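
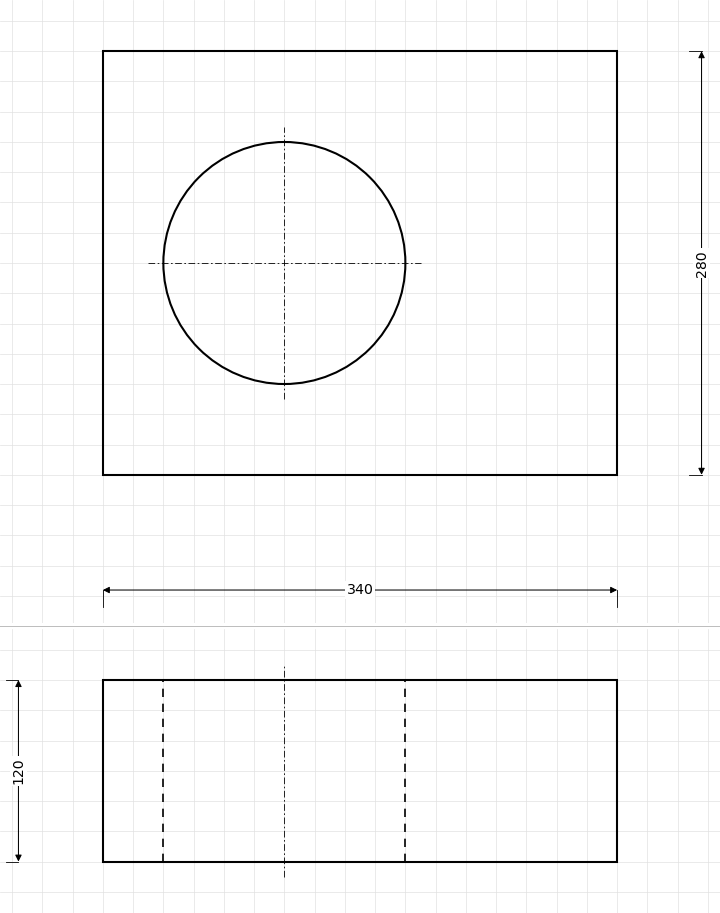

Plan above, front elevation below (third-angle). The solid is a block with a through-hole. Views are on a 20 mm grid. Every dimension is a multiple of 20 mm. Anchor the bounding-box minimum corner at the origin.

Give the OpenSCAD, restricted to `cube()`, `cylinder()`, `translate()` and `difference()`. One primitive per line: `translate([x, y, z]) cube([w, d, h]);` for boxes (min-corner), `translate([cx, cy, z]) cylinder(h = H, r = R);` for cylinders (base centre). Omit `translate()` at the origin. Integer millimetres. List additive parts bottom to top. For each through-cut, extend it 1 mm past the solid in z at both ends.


difference() {
  cube([340, 280, 120]);
  translate([120, 140, -1]) cylinder(h = 122, r = 80);
}


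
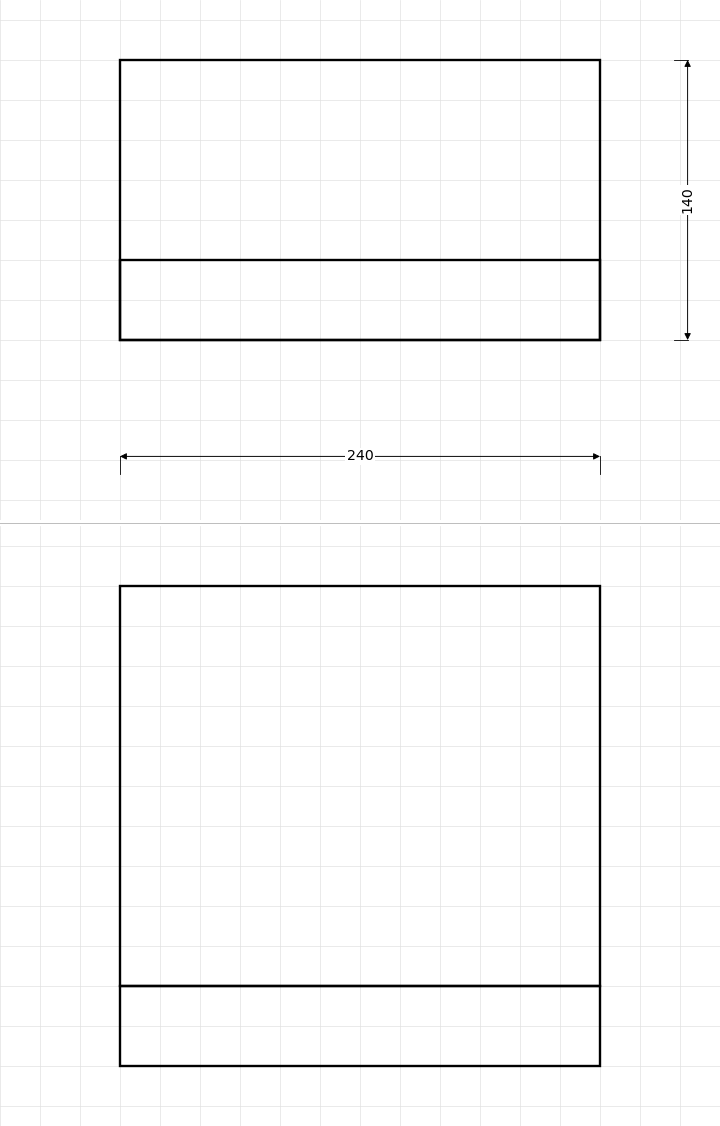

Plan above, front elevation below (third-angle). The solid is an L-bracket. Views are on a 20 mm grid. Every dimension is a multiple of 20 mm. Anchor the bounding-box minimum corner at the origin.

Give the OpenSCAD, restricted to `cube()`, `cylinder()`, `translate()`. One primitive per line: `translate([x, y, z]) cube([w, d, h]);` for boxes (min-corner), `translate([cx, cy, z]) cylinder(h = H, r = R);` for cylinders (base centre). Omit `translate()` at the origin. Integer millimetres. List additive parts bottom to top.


cube([240, 140, 40]);
translate([0, 0, 40]) cube([240, 40, 200]);


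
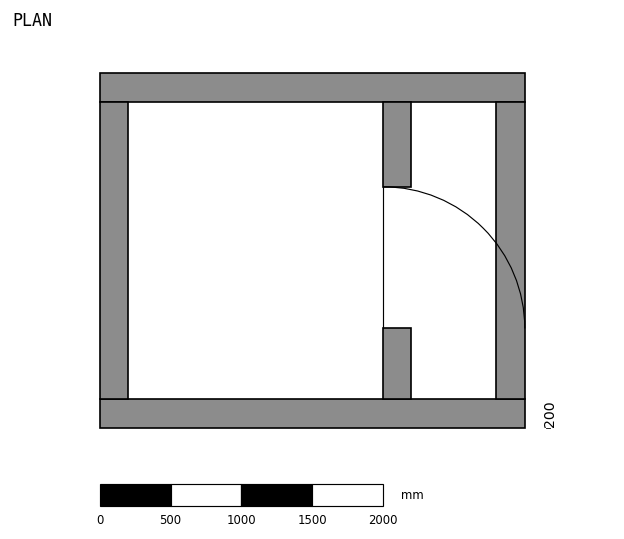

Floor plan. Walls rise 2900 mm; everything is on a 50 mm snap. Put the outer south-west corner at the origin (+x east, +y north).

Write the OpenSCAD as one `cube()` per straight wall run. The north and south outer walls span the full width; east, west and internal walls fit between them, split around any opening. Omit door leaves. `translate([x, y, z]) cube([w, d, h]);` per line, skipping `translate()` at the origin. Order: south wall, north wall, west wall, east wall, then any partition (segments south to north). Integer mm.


cube([3000, 200, 2900]);
translate([0, 2300, 0]) cube([3000, 200, 2900]);
translate([0, 200, 0]) cube([200, 2100, 2900]);
translate([2800, 200, 0]) cube([200, 2100, 2900]);
translate([2000, 200, 0]) cube([200, 500, 2900]);
translate([2000, 1700, 0]) cube([200, 600, 2900]);


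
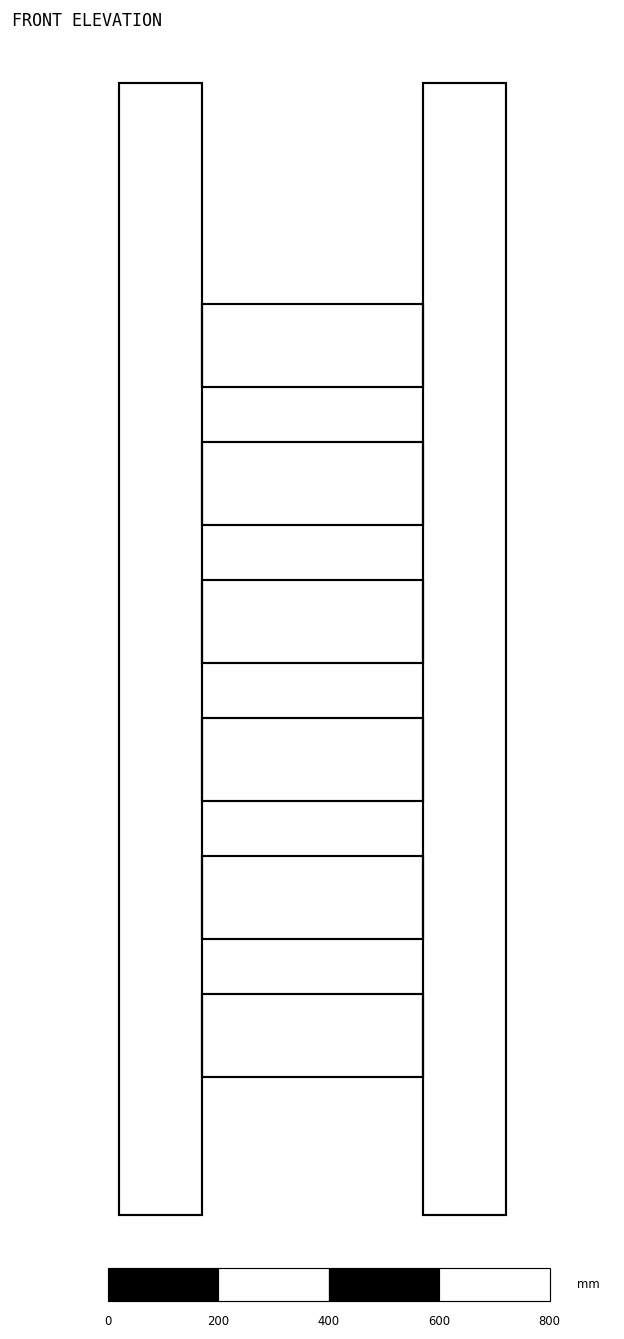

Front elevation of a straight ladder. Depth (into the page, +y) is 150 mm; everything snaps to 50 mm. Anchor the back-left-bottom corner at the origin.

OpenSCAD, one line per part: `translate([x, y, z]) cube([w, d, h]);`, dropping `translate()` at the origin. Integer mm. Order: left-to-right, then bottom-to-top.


cube([150, 150, 2050]);
translate([150, 0, 250]) cube([400, 150, 150]);
translate([150, 0, 500]) cube([400, 150, 150]);
translate([150, 0, 750]) cube([400, 150, 150]);
translate([150, 0, 1000]) cube([400, 150, 150]);
translate([150, 0, 1250]) cube([400, 150, 150]);
translate([150, 0, 1500]) cube([400, 150, 150]);
translate([550, 0, 0]) cube([150, 150, 2050]);


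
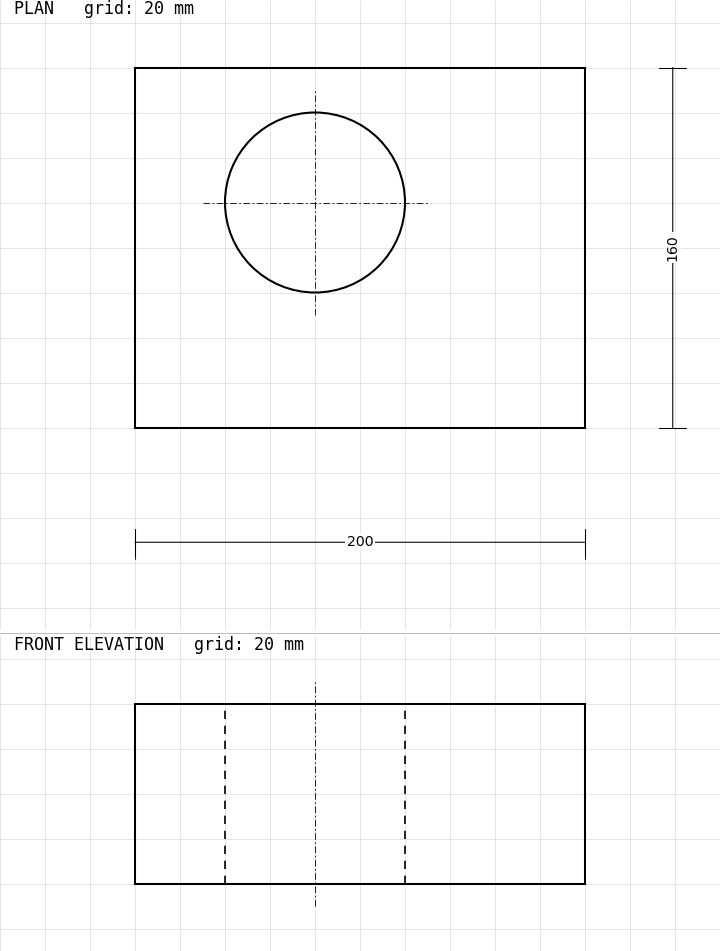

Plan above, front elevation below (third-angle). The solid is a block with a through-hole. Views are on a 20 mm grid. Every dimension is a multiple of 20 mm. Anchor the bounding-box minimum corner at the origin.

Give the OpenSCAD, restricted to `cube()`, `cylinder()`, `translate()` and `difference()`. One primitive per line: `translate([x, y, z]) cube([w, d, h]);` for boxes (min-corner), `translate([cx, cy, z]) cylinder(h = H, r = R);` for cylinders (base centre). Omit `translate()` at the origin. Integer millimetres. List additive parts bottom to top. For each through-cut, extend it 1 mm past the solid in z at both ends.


difference() {
  cube([200, 160, 80]);
  translate([80, 100, -1]) cylinder(h = 82, r = 40);
}


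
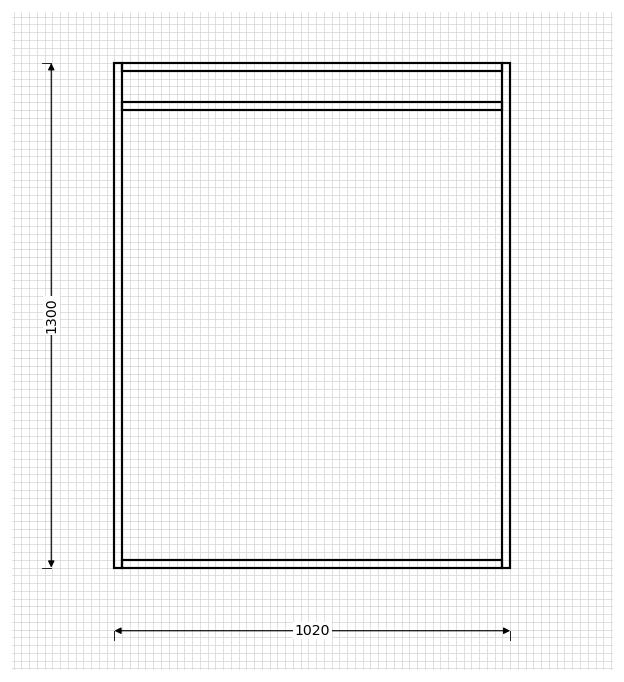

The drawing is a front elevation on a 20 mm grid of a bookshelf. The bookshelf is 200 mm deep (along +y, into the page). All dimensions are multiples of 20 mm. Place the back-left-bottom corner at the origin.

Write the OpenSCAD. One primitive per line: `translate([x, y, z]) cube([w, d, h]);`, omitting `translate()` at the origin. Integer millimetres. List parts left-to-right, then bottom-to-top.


cube([20, 200, 1300]);
translate([20, 0, 0]) cube([980, 200, 20]);
translate([20, 0, 1180]) cube([980, 200, 20]);
translate([20, 0, 1280]) cube([980, 200, 20]);
translate([1000, 0, 0]) cube([20, 200, 1300]);


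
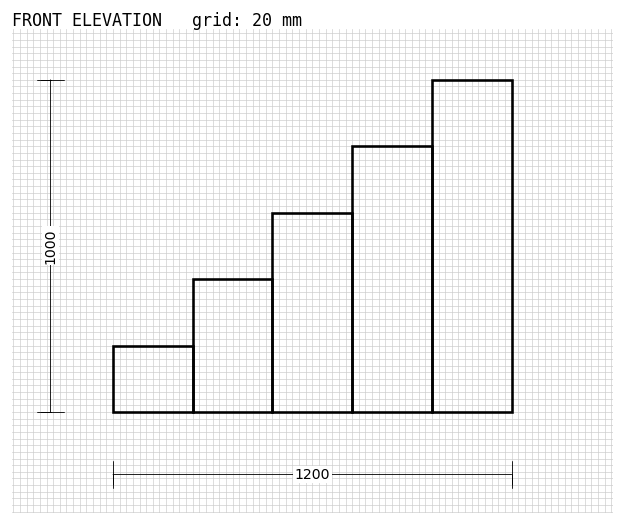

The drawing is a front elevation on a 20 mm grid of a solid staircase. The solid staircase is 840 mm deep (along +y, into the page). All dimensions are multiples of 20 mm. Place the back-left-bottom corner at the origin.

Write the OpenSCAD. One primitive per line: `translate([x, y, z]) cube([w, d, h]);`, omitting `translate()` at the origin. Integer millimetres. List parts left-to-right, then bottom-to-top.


cube([240, 840, 200]);
translate([240, 0, 0]) cube([240, 840, 400]);
translate([480, 0, 0]) cube([240, 840, 600]);
translate([720, 0, 0]) cube([240, 840, 800]);
translate([960, 0, 0]) cube([240, 840, 1000]);


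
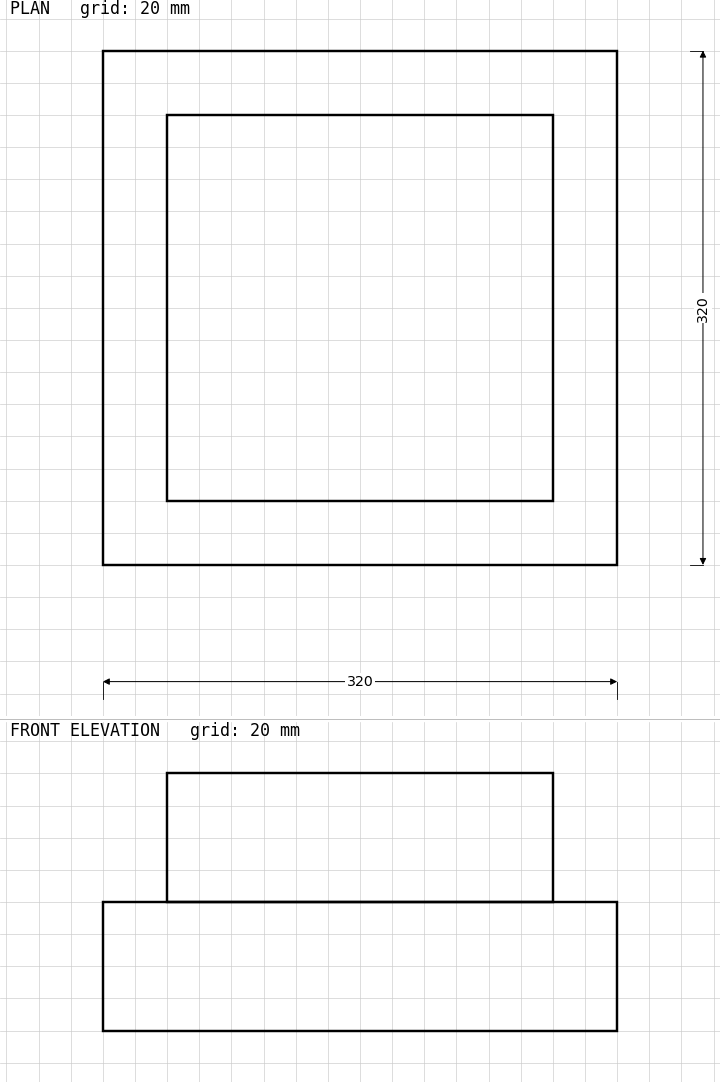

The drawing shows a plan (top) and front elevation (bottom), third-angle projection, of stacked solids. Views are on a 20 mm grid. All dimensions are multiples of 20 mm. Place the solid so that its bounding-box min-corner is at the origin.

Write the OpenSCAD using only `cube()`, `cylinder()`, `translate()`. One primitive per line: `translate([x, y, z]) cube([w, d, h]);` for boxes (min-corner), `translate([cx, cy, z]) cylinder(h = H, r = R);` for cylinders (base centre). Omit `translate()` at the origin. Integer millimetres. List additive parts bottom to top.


cube([320, 320, 80]);
translate([40, 40, 80]) cube([240, 240, 80]);


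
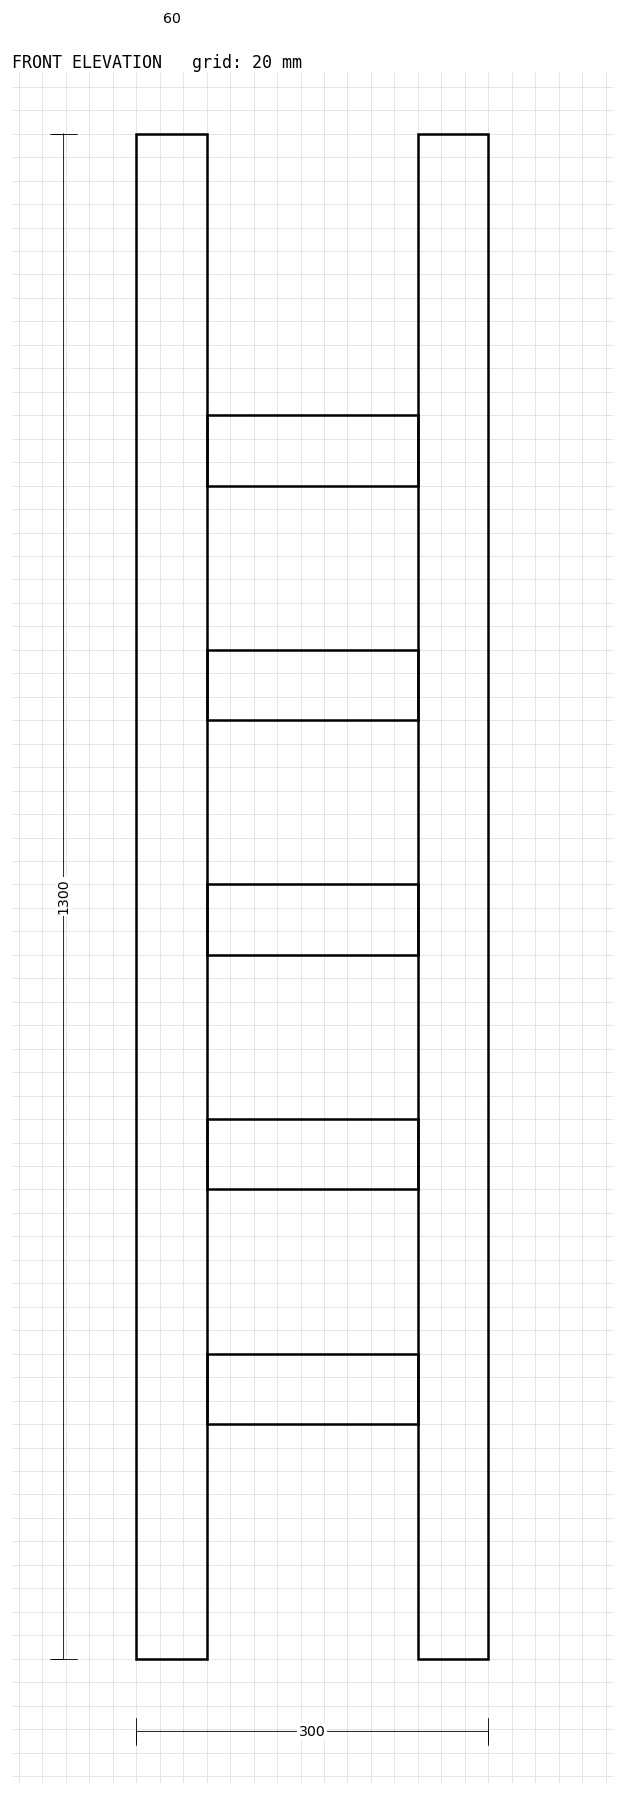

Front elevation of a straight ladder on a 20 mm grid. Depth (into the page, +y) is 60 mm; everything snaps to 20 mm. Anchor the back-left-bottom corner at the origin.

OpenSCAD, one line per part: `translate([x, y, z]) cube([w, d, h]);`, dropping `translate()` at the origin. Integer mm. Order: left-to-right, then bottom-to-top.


cube([60, 60, 1300]);
translate([60, 0, 200]) cube([180, 60, 60]);
translate([60, 0, 400]) cube([180, 60, 60]);
translate([60, 0, 600]) cube([180, 60, 60]);
translate([60, 0, 800]) cube([180, 60, 60]);
translate([60, 0, 1000]) cube([180, 60, 60]);
translate([240, 0, 0]) cube([60, 60, 1300]);


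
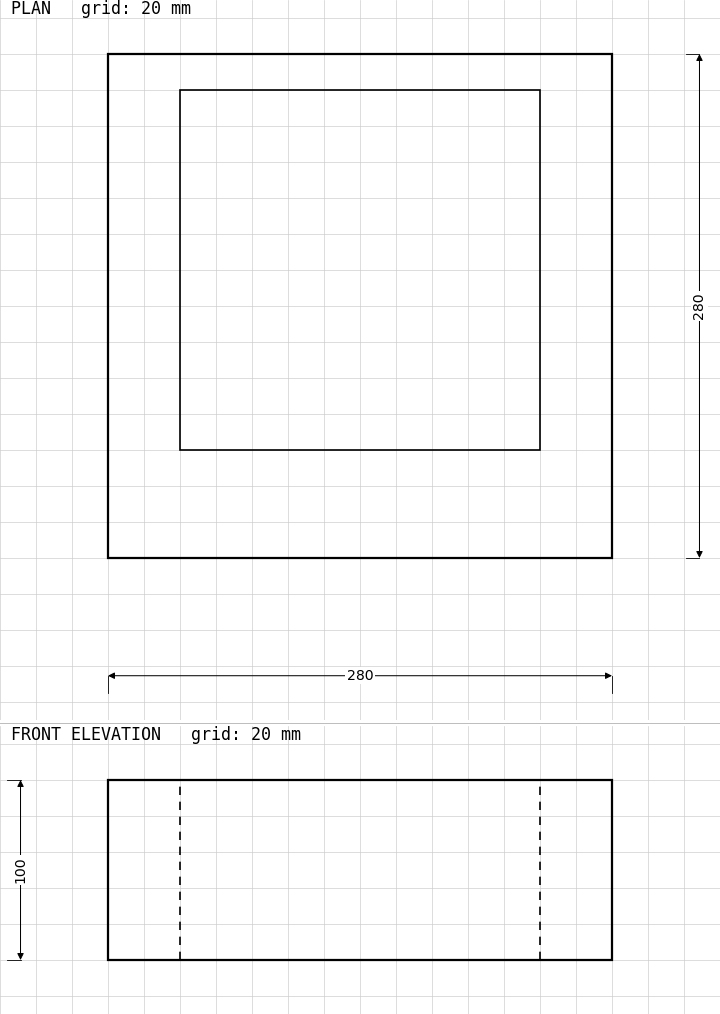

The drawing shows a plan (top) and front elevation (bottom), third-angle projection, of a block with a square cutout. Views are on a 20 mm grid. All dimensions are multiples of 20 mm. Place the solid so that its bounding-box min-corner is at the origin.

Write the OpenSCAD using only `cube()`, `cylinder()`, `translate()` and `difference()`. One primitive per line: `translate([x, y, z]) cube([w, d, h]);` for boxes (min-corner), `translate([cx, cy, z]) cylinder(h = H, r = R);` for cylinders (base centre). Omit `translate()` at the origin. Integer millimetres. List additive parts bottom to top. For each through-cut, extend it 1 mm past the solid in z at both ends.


difference() {
  cube([280, 280, 100]);
  translate([40, 60, -1]) cube([200, 200, 102]);
}


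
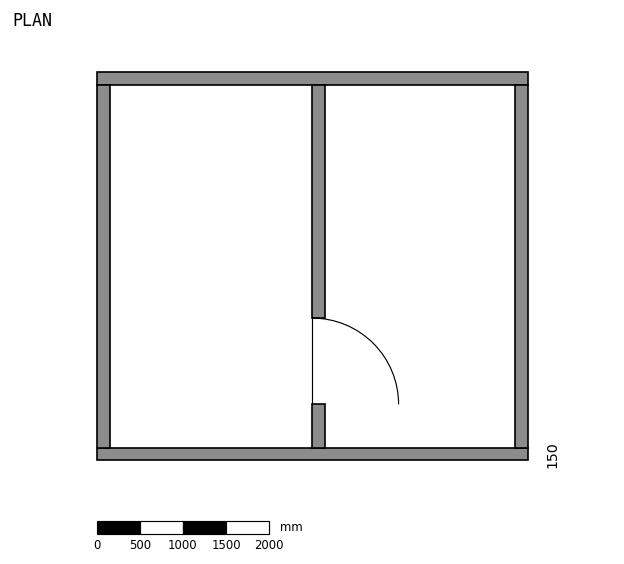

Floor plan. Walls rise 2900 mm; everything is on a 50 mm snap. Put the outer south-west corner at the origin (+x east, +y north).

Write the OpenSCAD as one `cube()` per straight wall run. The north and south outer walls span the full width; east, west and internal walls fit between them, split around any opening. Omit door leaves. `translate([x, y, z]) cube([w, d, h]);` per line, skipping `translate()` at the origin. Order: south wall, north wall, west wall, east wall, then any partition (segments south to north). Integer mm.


cube([5000, 150, 2900]);
translate([0, 4350, 0]) cube([5000, 150, 2900]);
translate([0, 150, 0]) cube([150, 4200, 2900]);
translate([4850, 150, 0]) cube([150, 4200, 2900]);
translate([2500, 150, 0]) cube([150, 500, 2900]);
translate([2500, 1650, 0]) cube([150, 2700, 2900]);


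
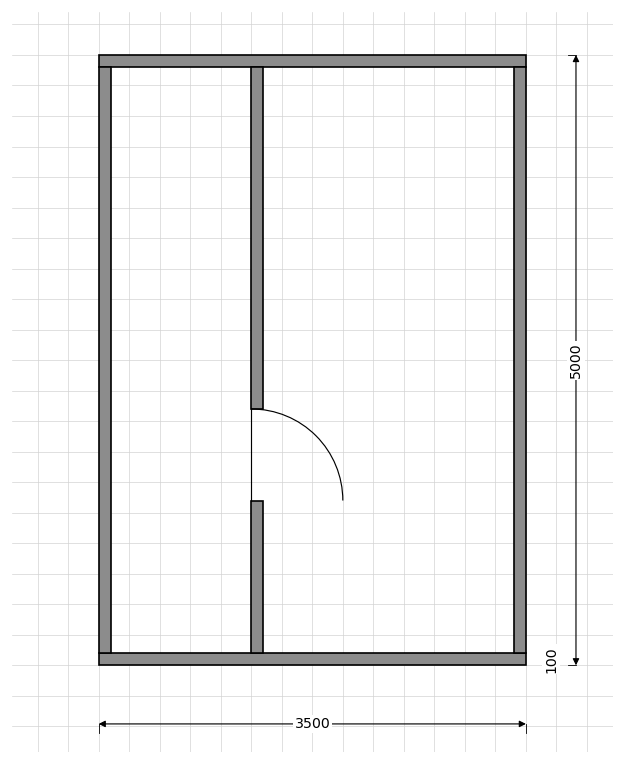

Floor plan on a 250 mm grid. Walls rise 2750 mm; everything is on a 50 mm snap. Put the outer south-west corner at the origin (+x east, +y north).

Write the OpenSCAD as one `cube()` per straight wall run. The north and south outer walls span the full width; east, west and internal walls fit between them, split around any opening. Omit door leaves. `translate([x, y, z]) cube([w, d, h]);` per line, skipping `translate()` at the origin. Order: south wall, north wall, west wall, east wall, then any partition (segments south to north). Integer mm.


cube([3500, 100, 2750]);
translate([0, 4900, 0]) cube([3500, 100, 2750]);
translate([0, 100, 0]) cube([100, 4800, 2750]);
translate([3400, 100, 0]) cube([100, 4800, 2750]);
translate([1250, 100, 0]) cube([100, 1250, 2750]);
translate([1250, 2100, 0]) cube([100, 2800, 2750]);


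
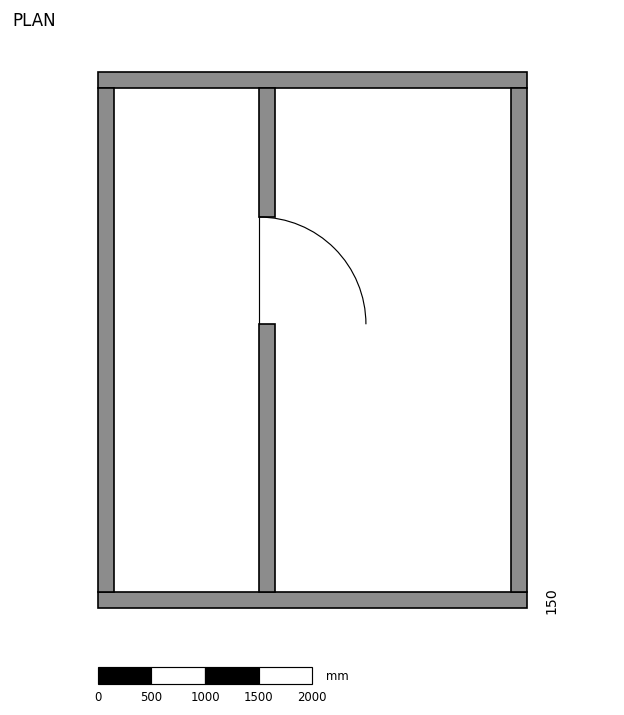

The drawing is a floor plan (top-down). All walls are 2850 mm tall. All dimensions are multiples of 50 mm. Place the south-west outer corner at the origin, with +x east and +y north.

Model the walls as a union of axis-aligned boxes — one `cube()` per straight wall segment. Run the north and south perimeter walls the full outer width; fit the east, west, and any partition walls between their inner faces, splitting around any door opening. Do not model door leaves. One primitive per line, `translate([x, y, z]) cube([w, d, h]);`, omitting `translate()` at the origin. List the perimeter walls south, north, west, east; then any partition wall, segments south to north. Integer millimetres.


cube([4000, 150, 2850]);
translate([0, 4850, 0]) cube([4000, 150, 2850]);
translate([0, 150, 0]) cube([150, 4700, 2850]);
translate([3850, 150, 0]) cube([150, 4700, 2850]);
translate([1500, 150, 0]) cube([150, 2500, 2850]);
translate([1500, 3650, 0]) cube([150, 1200, 2850]);


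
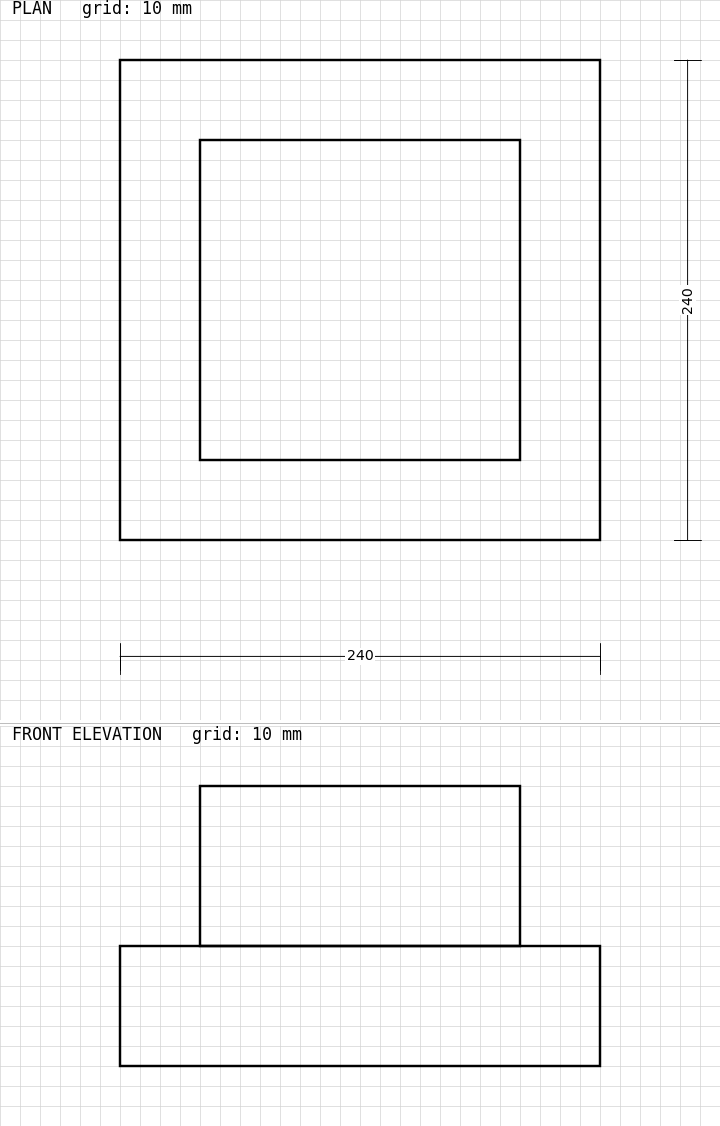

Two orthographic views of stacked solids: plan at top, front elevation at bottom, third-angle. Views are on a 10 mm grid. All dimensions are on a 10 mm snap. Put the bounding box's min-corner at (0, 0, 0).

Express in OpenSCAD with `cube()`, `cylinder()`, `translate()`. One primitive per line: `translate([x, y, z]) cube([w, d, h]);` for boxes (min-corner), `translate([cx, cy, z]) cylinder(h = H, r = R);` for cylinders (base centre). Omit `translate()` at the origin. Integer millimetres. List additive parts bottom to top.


cube([240, 240, 60]);
translate([40, 40, 60]) cube([160, 160, 80]);


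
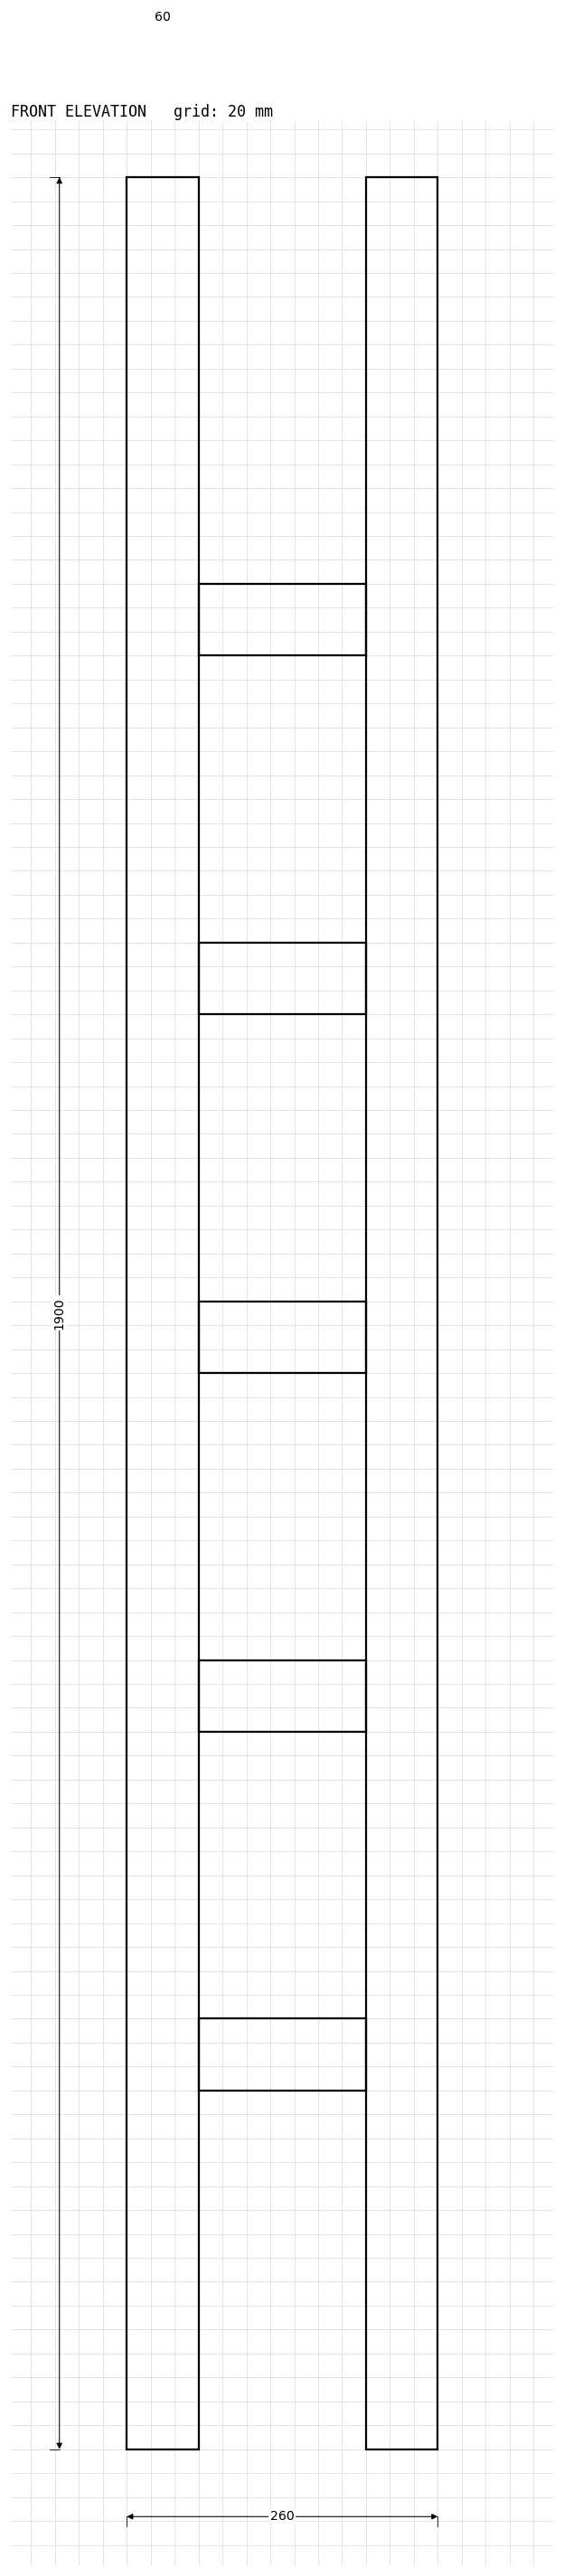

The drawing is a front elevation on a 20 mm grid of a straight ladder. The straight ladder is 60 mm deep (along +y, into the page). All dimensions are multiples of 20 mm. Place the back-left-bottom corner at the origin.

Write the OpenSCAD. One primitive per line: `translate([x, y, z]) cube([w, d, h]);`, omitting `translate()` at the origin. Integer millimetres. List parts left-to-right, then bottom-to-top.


cube([60, 60, 1900]);
translate([60, 0, 300]) cube([140, 60, 60]);
translate([60, 0, 600]) cube([140, 60, 60]);
translate([60, 0, 900]) cube([140, 60, 60]);
translate([60, 0, 1200]) cube([140, 60, 60]);
translate([60, 0, 1500]) cube([140, 60, 60]);
translate([200, 0, 0]) cube([60, 60, 1900]);


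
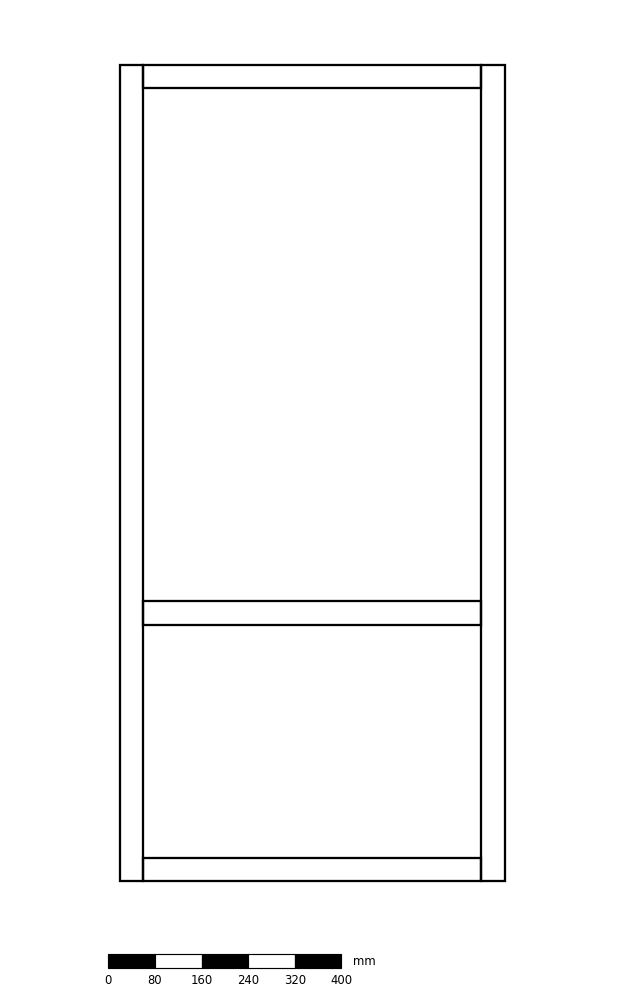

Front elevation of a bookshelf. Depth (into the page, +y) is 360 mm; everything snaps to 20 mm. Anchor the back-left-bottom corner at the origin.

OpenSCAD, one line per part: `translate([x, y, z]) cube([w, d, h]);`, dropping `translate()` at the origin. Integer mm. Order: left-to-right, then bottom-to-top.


cube([40, 360, 1400]);
translate([40, 0, 0]) cube([580, 360, 40]);
translate([40, 0, 440]) cube([580, 360, 40]);
translate([40, 0, 1360]) cube([580, 360, 40]);
translate([620, 0, 0]) cube([40, 360, 1400]);


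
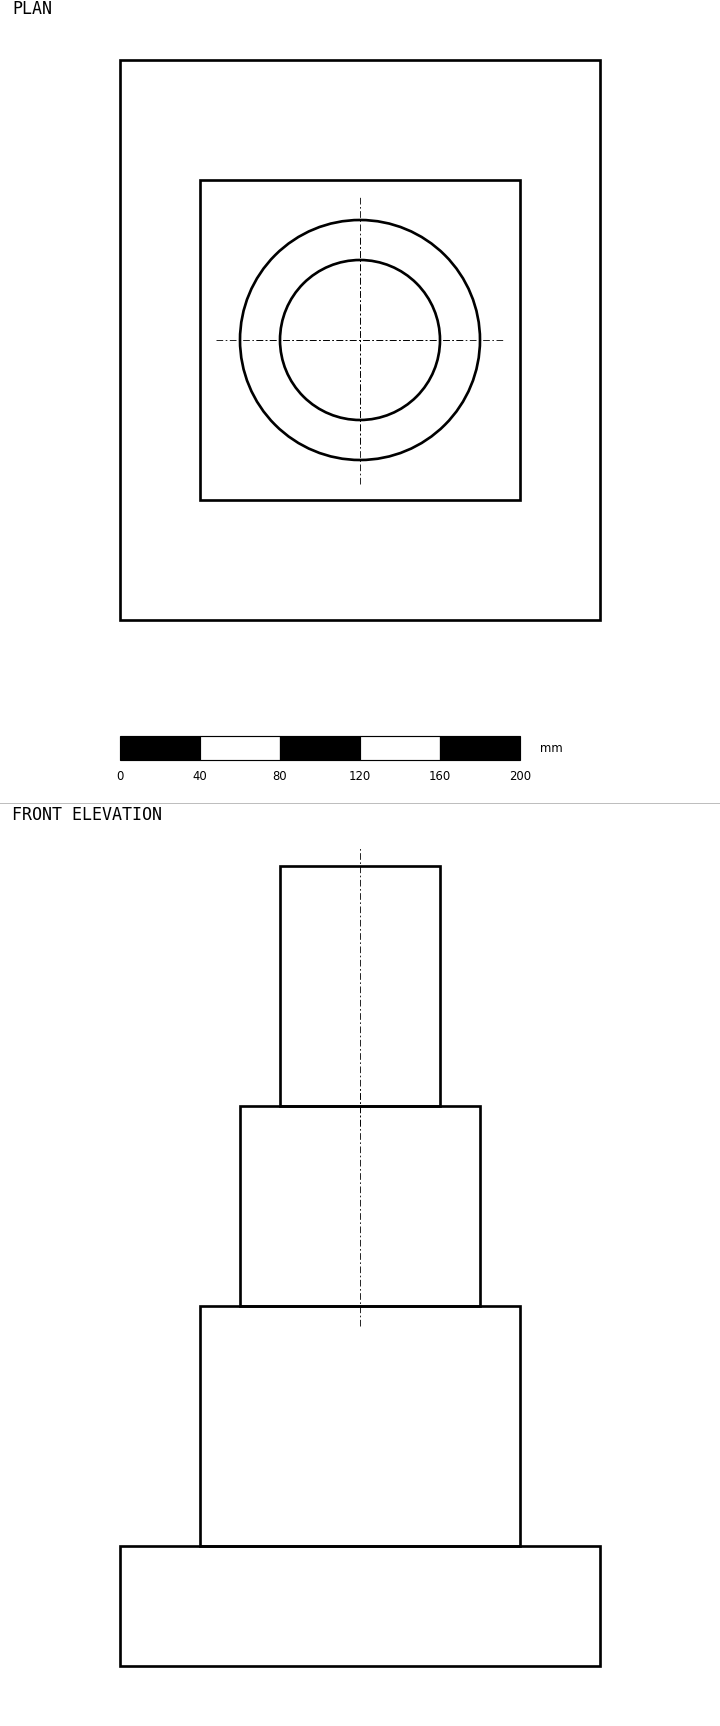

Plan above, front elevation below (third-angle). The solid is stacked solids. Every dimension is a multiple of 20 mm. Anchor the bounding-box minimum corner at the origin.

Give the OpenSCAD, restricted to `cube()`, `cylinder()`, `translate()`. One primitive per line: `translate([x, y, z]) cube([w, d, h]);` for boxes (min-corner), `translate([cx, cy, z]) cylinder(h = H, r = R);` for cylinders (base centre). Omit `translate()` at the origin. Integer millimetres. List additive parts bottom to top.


cube([240, 280, 60]);
translate([40, 60, 60]) cube([160, 160, 120]);
translate([120, 140, 180]) cylinder(h = 100, r = 60);
translate([120, 140, 280]) cylinder(h = 120, r = 40);


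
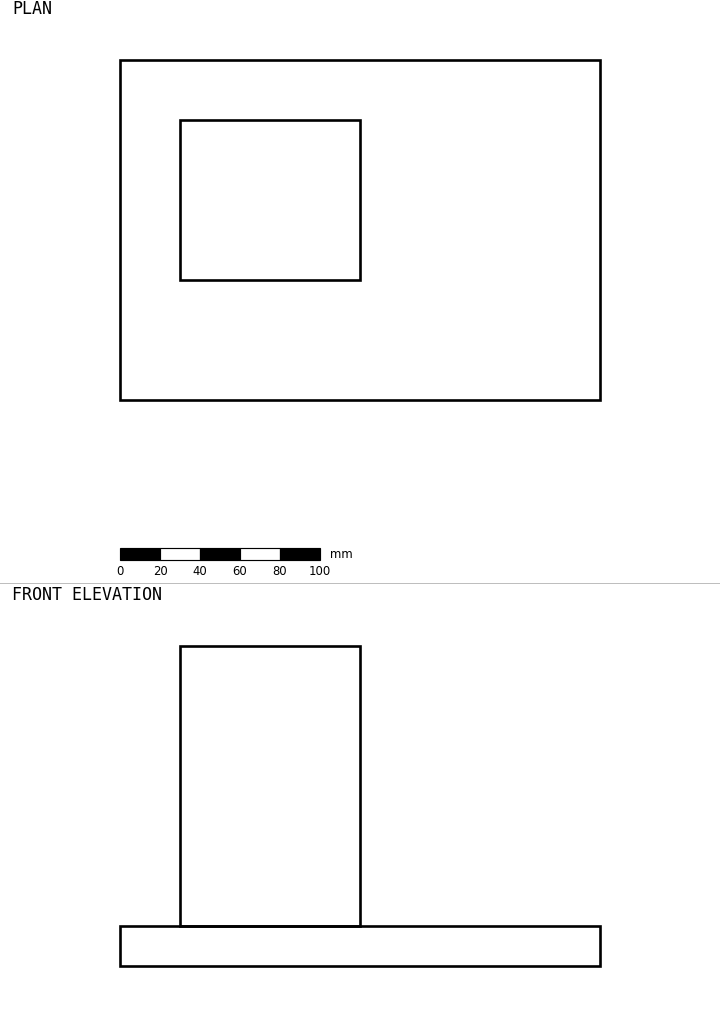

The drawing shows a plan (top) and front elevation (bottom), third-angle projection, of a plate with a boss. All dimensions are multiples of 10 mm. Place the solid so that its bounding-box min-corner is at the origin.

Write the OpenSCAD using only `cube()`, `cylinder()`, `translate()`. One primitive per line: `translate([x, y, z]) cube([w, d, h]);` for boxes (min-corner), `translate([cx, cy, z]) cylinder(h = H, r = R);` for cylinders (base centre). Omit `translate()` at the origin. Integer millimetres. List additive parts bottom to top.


cube([240, 170, 20]);
translate([30, 60, 20]) cube([90, 80, 140]);


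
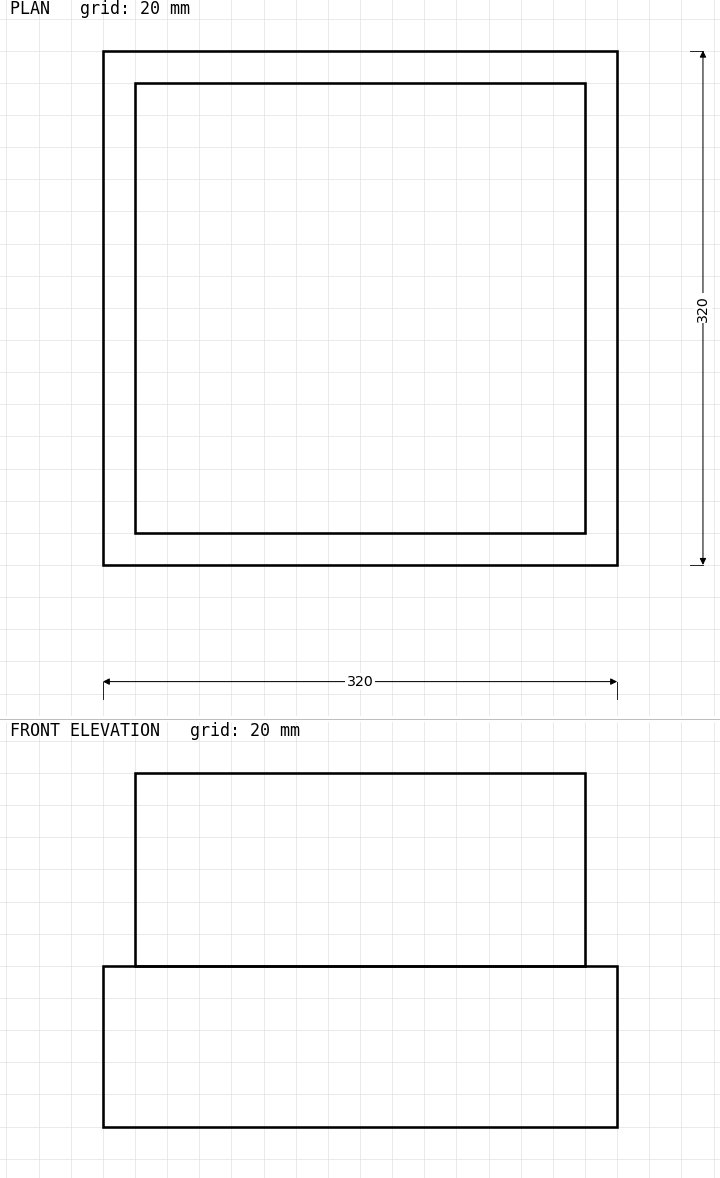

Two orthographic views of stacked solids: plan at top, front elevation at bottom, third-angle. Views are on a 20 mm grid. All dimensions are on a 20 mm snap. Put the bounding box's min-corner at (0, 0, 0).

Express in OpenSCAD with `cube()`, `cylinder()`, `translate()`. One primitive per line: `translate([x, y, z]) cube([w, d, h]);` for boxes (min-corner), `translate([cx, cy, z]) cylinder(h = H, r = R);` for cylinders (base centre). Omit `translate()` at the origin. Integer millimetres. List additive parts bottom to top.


cube([320, 320, 100]);
translate([20, 20, 100]) cube([280, 280, 120]);


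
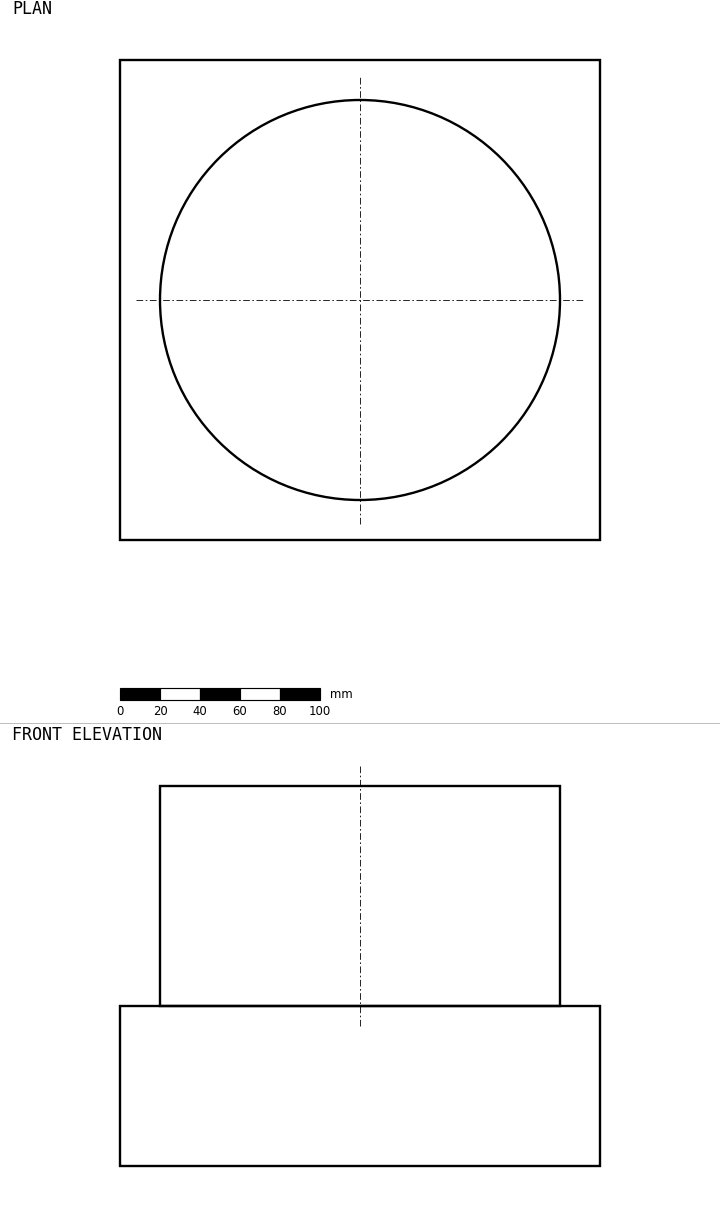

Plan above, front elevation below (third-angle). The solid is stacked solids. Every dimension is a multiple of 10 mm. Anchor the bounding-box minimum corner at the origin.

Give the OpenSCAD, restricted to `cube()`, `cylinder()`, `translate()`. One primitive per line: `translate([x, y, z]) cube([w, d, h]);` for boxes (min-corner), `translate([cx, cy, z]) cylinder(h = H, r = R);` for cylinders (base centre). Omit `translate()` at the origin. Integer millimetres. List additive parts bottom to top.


cube([240, 240, 80]);
translate([120, 120, 80]) cylinder(h = 110, r = 100);


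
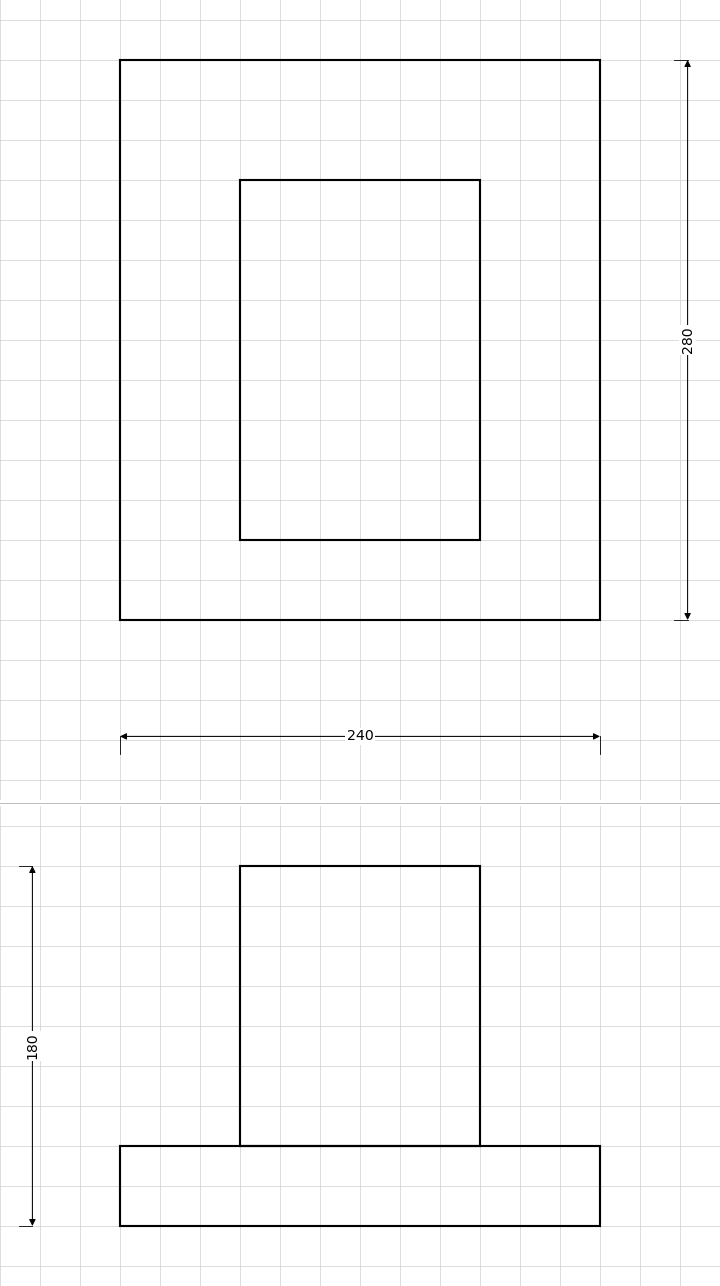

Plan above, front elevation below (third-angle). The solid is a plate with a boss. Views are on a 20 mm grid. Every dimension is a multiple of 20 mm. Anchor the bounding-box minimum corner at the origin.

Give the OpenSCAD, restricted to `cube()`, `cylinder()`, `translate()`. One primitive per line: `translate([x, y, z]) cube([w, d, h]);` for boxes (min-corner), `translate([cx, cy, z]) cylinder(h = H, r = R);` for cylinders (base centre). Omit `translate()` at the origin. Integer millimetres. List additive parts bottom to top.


cube([240, 280, 40]);
translate([60, 40, 40]) cube([120, 180, 140]);


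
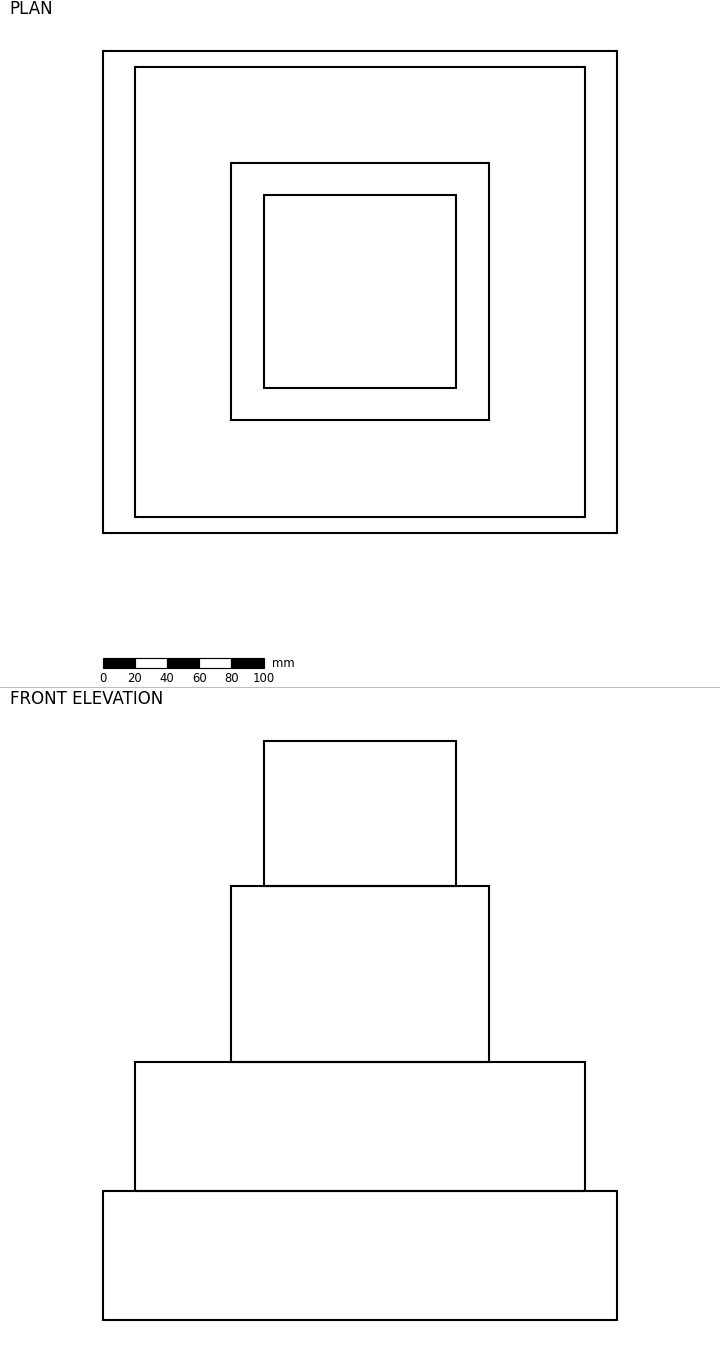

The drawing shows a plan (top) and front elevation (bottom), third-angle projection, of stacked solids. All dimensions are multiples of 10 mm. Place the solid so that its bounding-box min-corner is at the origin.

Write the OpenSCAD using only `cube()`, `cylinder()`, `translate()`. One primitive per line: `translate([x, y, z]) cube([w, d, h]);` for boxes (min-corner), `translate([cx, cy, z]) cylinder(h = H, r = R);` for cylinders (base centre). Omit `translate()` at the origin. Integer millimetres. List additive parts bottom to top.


cube([320, 300, 80]);
translate([20, 10, 80]) cube([280, 280, 80]);
translate([80, 70, 160]) cube([160, 160, 110]);
translate([100, 90, 270]) cube([120, 120, 90]);


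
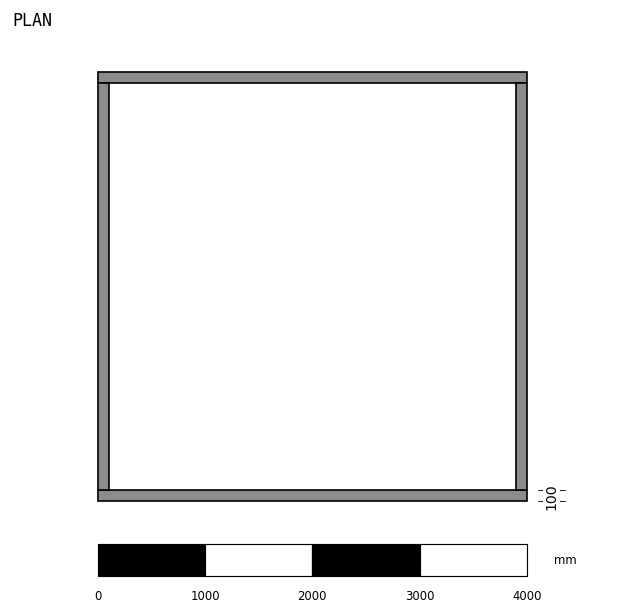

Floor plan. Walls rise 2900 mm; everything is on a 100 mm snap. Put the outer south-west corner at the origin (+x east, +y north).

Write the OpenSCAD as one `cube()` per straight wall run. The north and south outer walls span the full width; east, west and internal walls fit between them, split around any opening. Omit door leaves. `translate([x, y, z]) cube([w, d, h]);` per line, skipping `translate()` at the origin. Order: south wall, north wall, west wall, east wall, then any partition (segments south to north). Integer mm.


cube([4000, 100, 2900]);
translate([0, 3900, 0]) cube([4000, 100, 2900]);
translate([0, 100, 0]) cube([100, 3800, 2900]);
translate([3900, 100, 0]) cube([100, 3800, 2900]);


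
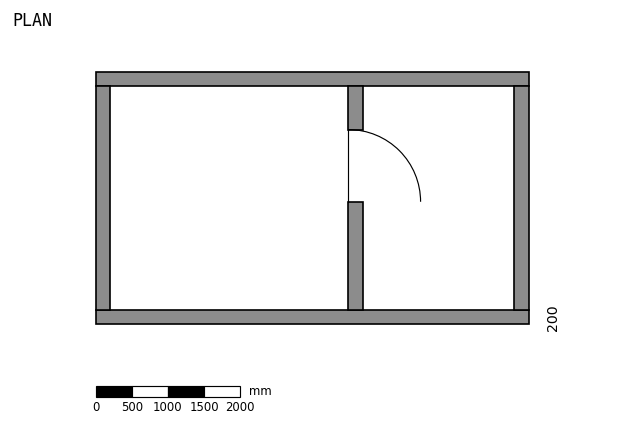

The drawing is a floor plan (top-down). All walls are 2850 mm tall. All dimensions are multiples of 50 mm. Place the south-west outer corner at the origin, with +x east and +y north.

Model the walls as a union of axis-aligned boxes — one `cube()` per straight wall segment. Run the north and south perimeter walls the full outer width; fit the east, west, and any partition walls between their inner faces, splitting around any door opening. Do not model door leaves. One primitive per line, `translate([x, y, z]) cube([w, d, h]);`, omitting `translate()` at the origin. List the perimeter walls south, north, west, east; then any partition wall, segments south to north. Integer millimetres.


cube([6000, 200, 2850]);
translate([0, 3300, 0]) cube([6000, 200, 2850]);
translate([0, 200, 0]) cube([200, 3100, 2850]);
translate([5800, 200, 0]) cube([200, 3100, 2850]);
translate([3500, 200, 0]) cube([200, 1500, 2850]);
translate([3500, 2700, 0]) cube([200, 600, 2850]);


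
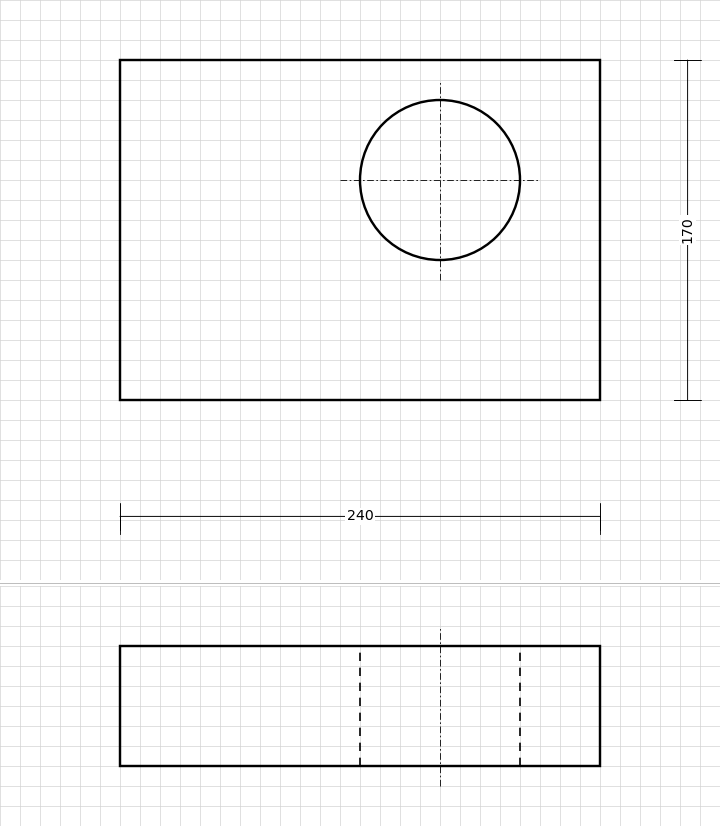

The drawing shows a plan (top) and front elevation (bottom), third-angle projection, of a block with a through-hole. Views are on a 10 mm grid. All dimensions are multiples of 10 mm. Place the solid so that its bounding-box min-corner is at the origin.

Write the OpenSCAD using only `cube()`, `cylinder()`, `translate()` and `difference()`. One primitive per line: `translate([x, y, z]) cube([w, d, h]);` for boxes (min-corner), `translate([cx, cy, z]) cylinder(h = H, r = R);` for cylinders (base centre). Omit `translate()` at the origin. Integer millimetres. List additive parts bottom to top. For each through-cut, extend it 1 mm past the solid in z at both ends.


difference() {
  cube([240, 170, 60]);
  translate([160, 110, -1]) cylinder(h = 62, r = 40);
}


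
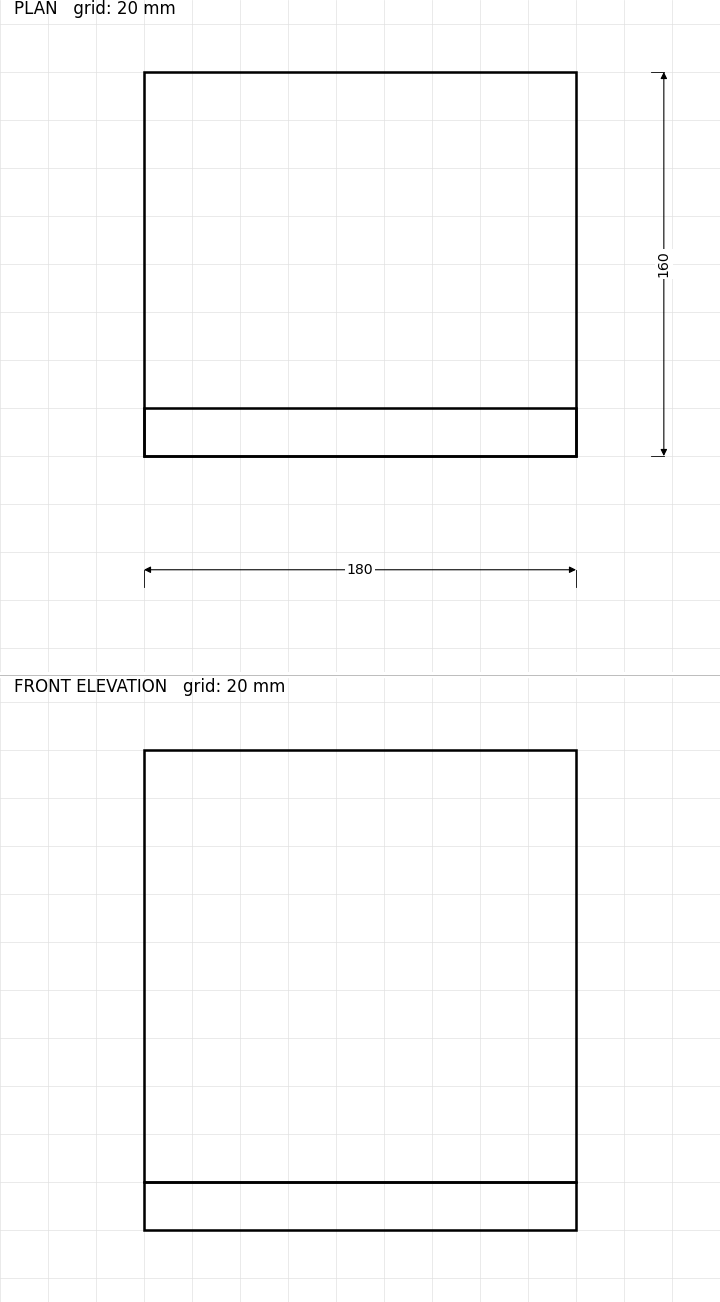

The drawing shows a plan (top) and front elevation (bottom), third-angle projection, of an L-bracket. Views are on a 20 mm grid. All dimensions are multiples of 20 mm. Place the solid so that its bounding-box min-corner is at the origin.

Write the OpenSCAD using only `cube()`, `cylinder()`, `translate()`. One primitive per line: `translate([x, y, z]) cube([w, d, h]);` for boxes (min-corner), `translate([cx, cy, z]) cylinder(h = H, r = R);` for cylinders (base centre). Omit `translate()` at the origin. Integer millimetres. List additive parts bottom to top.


cube([180, 160, 20]);
translate([0, 0, 20]) cube([180, 20, 180]);


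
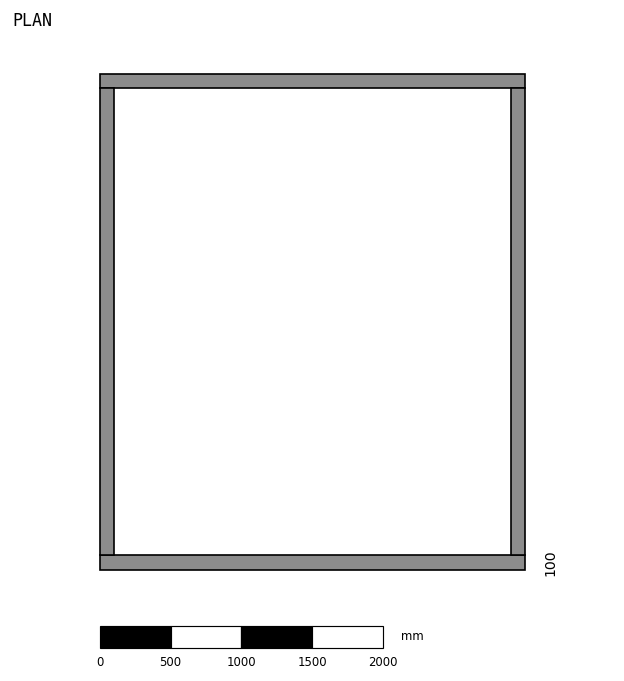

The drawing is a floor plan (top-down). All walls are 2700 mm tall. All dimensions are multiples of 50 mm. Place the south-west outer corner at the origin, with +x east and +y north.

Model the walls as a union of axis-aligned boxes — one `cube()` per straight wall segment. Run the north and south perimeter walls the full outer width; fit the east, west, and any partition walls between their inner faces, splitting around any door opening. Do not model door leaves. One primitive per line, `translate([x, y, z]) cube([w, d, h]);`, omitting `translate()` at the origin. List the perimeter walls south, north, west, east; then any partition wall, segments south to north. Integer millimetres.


cube([3000, 100, 2700]);
translate([0, 3400, 0]) cube([3000, 100, 2700]);
translate([0, 100, 0]) cube([100, 3300, 2700]);
translate([2900, 100, 0]) cube([100, 3300, 2700]);


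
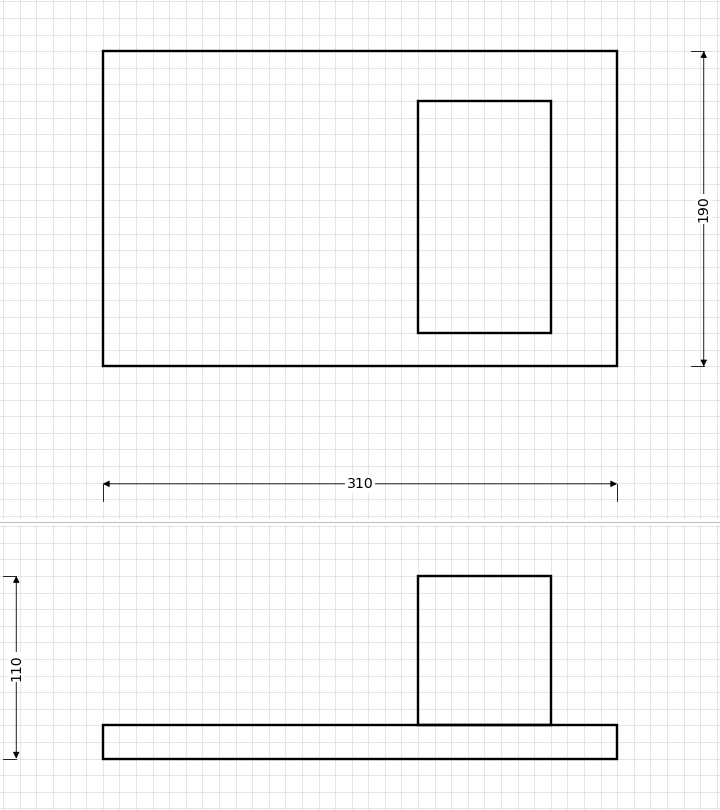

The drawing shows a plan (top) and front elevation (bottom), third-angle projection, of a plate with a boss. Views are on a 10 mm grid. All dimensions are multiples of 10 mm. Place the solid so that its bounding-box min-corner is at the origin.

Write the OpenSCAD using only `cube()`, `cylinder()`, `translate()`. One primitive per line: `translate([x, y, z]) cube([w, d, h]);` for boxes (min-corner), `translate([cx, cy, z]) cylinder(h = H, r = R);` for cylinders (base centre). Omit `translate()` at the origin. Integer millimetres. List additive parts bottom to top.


cube([310, 190, 20]);
translate([190, 20, 20]) cube([80, 140, 90]);


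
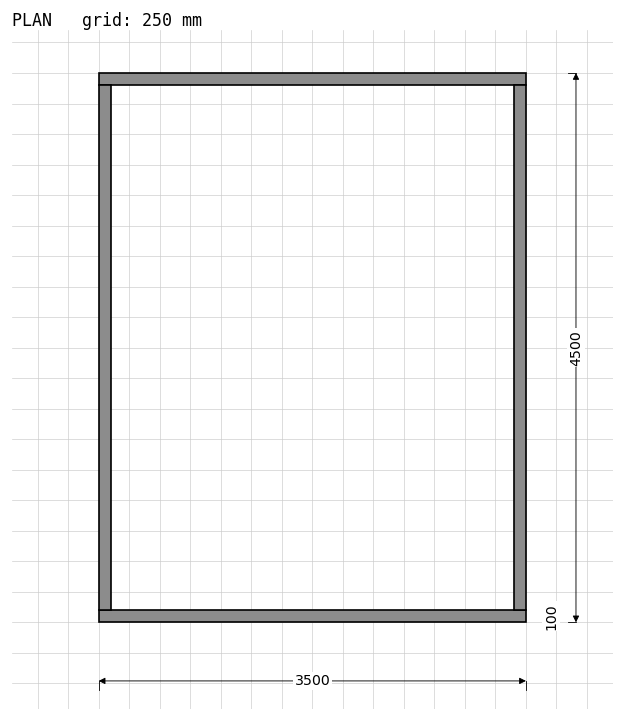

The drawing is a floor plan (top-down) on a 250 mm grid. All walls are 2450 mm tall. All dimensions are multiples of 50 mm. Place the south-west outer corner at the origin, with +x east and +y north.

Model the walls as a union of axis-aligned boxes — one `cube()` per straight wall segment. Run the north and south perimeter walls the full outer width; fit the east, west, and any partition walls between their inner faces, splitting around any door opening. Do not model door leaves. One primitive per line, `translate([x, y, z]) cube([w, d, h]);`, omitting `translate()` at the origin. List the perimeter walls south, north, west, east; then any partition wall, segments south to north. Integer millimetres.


cube([3500, 100, 2450]);
translate([0, 4400, 0]) cube([3500, 100, 2450]);
translate([0, 100, 0]) cube([100, 4300, 2450]);
translate([3400, 100, 0]) cube([100, 4300, 2450]);


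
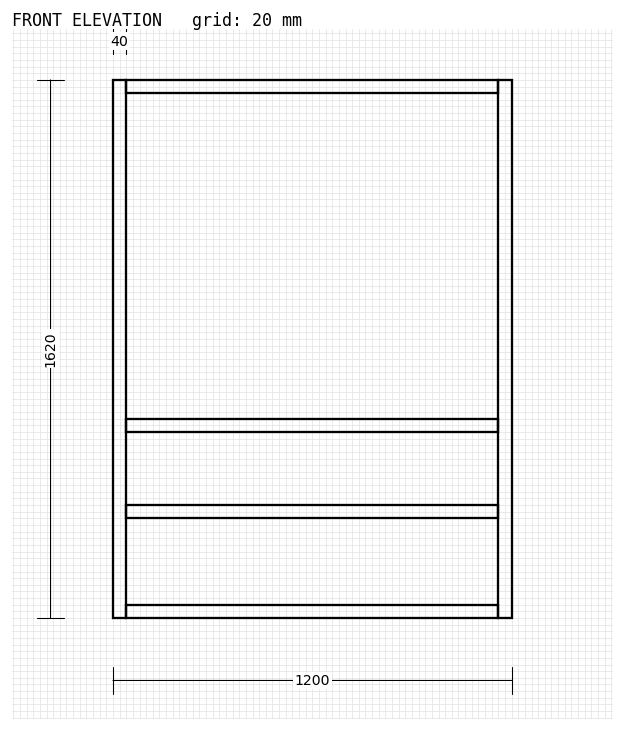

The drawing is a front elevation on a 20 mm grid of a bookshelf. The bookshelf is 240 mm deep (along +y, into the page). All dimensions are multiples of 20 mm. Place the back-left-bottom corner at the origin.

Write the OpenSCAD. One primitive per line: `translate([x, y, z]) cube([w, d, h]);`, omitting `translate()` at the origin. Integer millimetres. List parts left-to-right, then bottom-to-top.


cube([40, 240, 1620]);
translate([40, 0, 0]) cube([1120, 240, 40]);
translate([40, 0, 300]) cube([1120, 240, 40]);
translate([40, 0, 560]) cube([1120, 240, 40]);
translate([40, 0, 1580]) cube([1120, 240, 40]);
translate([1160, 0, 0]) cube([40, 240, 1620]);


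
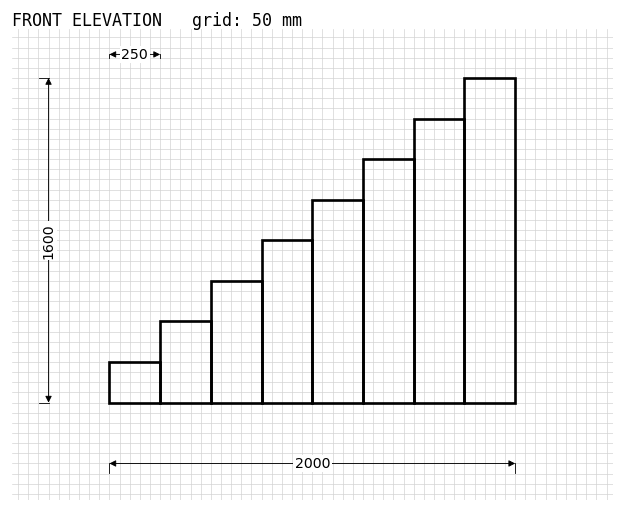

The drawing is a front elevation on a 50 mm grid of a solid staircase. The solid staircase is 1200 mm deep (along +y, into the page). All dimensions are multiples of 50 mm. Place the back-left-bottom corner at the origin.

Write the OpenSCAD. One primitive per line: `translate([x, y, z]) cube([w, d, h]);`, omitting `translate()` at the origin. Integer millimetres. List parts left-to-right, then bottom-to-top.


cube([250, 1200, 200]);
translate([250, 0, 0]) cube([250, 1200, 400]);
translate([500, 0, 0]) cube([250, 1200, 600]);
translate([750, 0, 0]) cube([250, 1200, 800]);
translate([1000, 0, 0]) cube([250, 1200, 1000]);
translate([1250, 0, 0]) cube([250, 1200, 1200]);
translate([1500, 0, 0]) cube([250, 1200, 1400]);
translate([1750, 0, 0]) cube([250, 1200, 1600]);


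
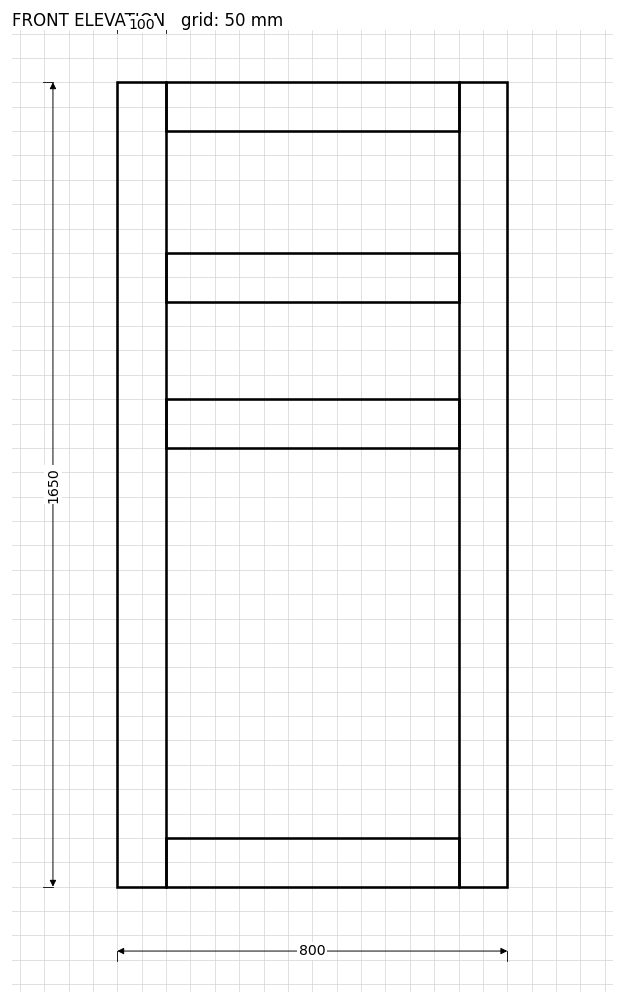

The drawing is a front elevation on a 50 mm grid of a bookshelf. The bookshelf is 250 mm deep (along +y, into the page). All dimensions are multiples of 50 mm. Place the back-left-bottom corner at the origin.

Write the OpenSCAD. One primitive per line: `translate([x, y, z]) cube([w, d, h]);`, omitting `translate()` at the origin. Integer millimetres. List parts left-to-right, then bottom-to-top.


cube([100, 250, 1650]);
translate([100, 0, 0]) cube([600, 250, 100]);
translate([100, 0, 900]) cube([600, 250, 100]);
translate([100, 0, 1200]) cube([600, 250, 100]);
translate([100, 0, 1550]) cube([600, 250, 100]);
translate([700, 0, 0]) cube([100, 250, 1650]);


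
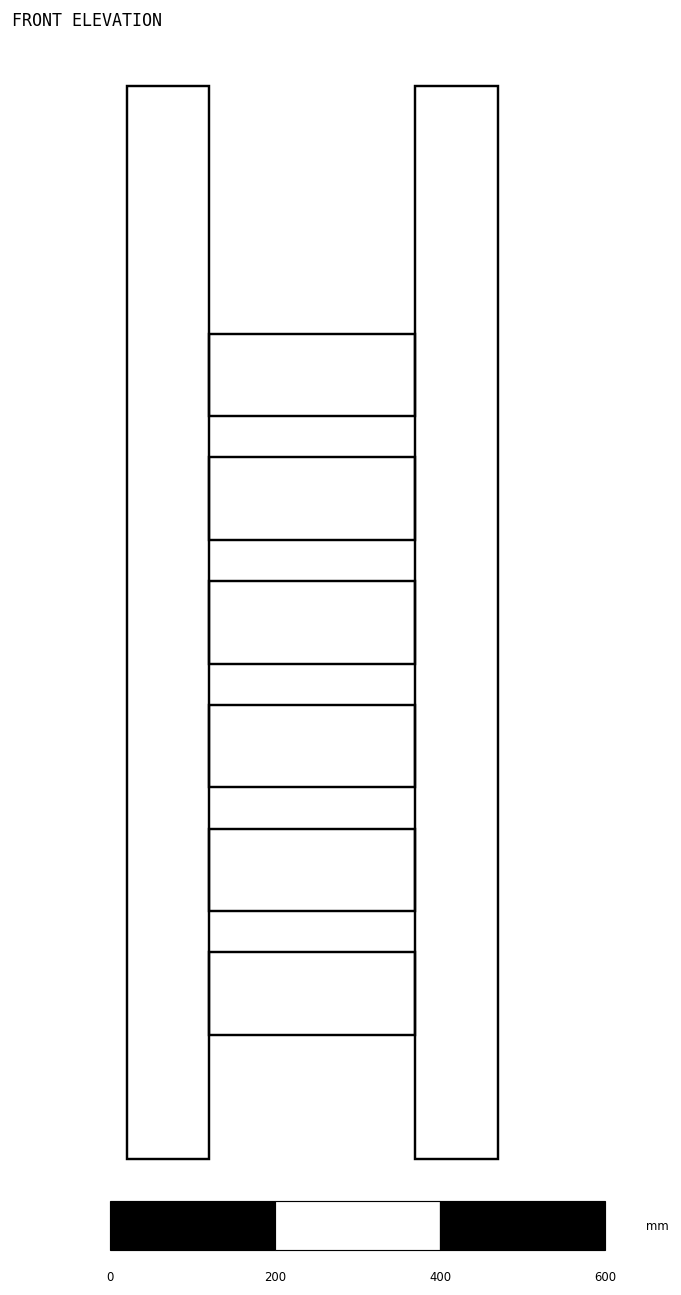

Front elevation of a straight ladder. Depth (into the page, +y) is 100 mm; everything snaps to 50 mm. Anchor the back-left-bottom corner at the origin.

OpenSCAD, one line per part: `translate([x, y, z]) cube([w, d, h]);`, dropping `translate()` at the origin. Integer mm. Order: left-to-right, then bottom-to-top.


cube([100, 100, 1300]);
translate([100, 0, 150]) cube([250, 100, 100]);
translate([100, 0, 300]) cube([250, 100, 100]);
translate([100, 0, 450]) cube([250, 100, 100]);
translate([100, 0, 600]) cube([250, 100, 100]);
translate([100, 0, 750]) cube([250, 100, 100]);
translate([100, 0, 900]) cube([250, 100, 100]);
translate([350, 0, 0]) cube([100, 100, 1300]);
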